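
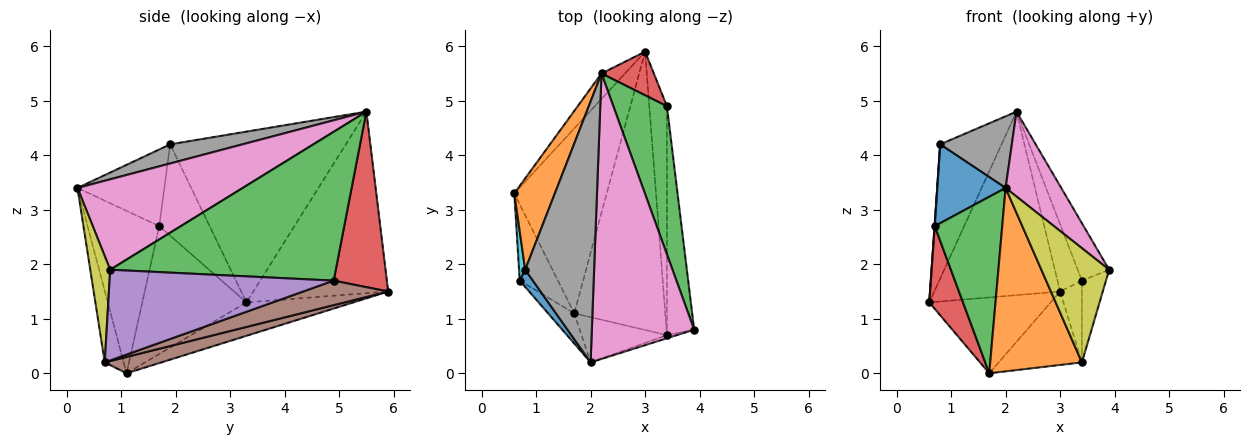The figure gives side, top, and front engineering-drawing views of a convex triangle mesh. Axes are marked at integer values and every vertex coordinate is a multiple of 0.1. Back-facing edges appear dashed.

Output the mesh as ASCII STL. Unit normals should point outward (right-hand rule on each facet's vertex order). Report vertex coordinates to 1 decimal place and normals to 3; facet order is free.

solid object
 facet normal -0.728 0.679 -0.094
  outer loop
   vertex 2.2 5.5 4.8
   vertex 3.0 5.9 1.5
   vertex 0.6 3.3 1.3
  endloop
 endfacet
 facet normal -0.921 0.322 0.219
  outer loop
   vertex 0.8 1.9 4.2
   vertex 2.2 5.5 4.8
   vertex 0.6 3.3 1.3
  endloop
 endfacet
 facet normal 0.933 0.130 0.336
  outer loop
   vertex 3.4 4.9 1.7
   vertex 2.2 5.5 4.8
   vertex 3.9 0.8 1.9
  endloop
 endfacet
 facet normal 0.877 0.403 0.261
  outer loop
   vertex 3.4 4.9 1.7
   vertex 3.0 5.9 1.5
   vertex 2.2 5.5 4.8
  endloop
 endfacet
 facet normal 0.953 0.102 -0.286
  outer loop
   vertex 3.4 4.9 1.7
   vertex 3.9 0.8 1.9
   vertex 3.4 0.7 0.2
  endloop
 endfacet
 facet normal 0.795 0.204 -0.571
  outer loop
   vertex 3.4 4.9 1.7
   vertex 3.4 0.7 0.2
   vertex 3.0 5.9 1.5
  endloop
 endfacet
 facet normal 0.646 -0.218 0.731
  outer loop
   vertex 2.0 0.2 3.4
   vertex 3.9 0.8 1.9
   vertex 2.2 5.5 4.8
  endloop
 endfacet
 facet normal 0.259 -0.256 0.931
  outer loop
   vertex 2.0 0.2 3.4
   vertex 2.2 5.5 4.8
   vertex 0.8 1.9 4.2
  endloop
 endfacet
 facet normal 0.282 -0.959 -0.027
  outer loop
   vertex 2.0 0.2 3.4
   vertex 3.4 0.7 0.2
   vertex 3.9 0.8 1.9
  endloop
 endfacet
 facet normal -0.998 -0.004 0.067
  outer loop
   vertex 0.7 1.7 2.7
   vertex 0.8 1.9 4.2
   vertex 0.6 3.3 1.3
  endloop
 endfacet
 facet normal -0.779 -0.613 0.134
  outer loop
   vertex 0.7 1.7 2.7
   vertex 2.0 0.2 3.4
   vertex 0.8 1.9 4.2
  endloop
 endfacet
 facet normal -0.196 -0.952 -0.235
  outer loop
   vertex 1.7 1.1 0.0
   vertex 3.4 0.7 0.2
   vertex 2.0 0.2 3.4
  endloop
 endfacet
 facet normal -0.723 -0.681 -0.116
  outer loop
   vertex 1.7 1.1 0.0
   vertex 2.0 0.2 3.4
   vertex 0.7 1.7 2.7
  endloop
 endfacet
 facet normal -0.915 -0.296 -0.273
  outer loop
   vertex 1.7 1.1 0.0
   vertex 0.7 1.7 2.7
   vertex 0.6 3.3 1.3
  endloop
 endfacet
 facet normal -0.317 0.360 -0.877
  outer loop
   vertex 1.7 1.1 0.0
   vertex 0.6 3.3 1.3
   vertex 3.0 5.9 1.5
  endloop
 endfacet
 facet normal 0.171 0.251 -0.953
  outer loop
   vertex 1.7 1.1 0.0
   vertex 3.0 5.9 1.5
   vertex 3.4 0.7 0.2
  endloop
 endfacet
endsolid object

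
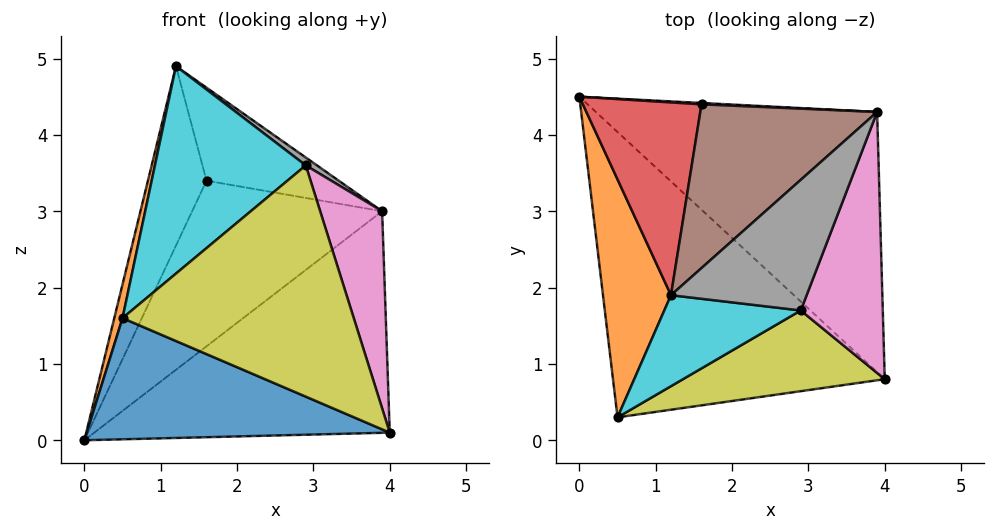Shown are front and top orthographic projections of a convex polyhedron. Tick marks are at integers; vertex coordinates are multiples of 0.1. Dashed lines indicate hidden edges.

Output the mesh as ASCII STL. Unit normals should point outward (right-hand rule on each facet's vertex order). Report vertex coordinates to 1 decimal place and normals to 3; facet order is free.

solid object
 facet normal -0.321 -0.370 -0.872
  outer loop
   vertex 0.5 0.3 1.6
   vertex 0.0 4.5 0.0
   vertex 4.0 0.8 0.1
  endloop
 endfacet
 facet normal -0.975 -0.031 0.222
  outer loop
   vertex 1.2 1.9 4.9
   vertex 0.0 4.5 0.0
   vertex 0.5 0.3 1.6
  endloop
 endfacet
 facet normal 0.526 0.551 -0.647
  outer loop
   vertex 3.9 4.3 3.0
   vertex 4.0 0.8 0.1
   vertex 0.0 4.5 0.0
  endloop
 endfacet
 facet normal -0.834 0.376 0.404
  outer loop
   vertex 1.6 4.4 3.4
   vertex 0.0 4.5 0.0
   vertex 1.2 1.9 4.9
  endloop
 endfacet
 facet normal 0.045 0.999 0.008
  outer loop
   vertex 1.6 4.4 3.4
   vertex 3.9 4.3 3.0
   vertex 0.0 4.5 0.0
  endloop
 endfacet
 facet normal 0.170 0.487 0.857
  outer loop
   vertex 1.6 4.4 3.4
   vertex 1.2 1.9 4.9
   vertex 3.9 4.3 3.0
  endloop
 endfacet
 facet normal 0.898 -0.265 0.350
  outer loop
   vertex 2.9 1.7 3.6
   vertex 4.0 0.8 0.1
   vertex 3.9 4.3 3.0
  endloop
 endfacet
 facet normal 0.603 -0.048 0.796
  outer loop
   vertex 2.9 1.7 3.6
   vertex 3.9 4.3 3.0
   vertex 1.2 1.9 4.9
  endloop
 endfacet
 facet normal 0.266 -0.910 0.318
  outer loop
   vertex 2.9 1.7 3.6
   vertex 0.5 0.3 1.6
   vertex 4.0 0.8 0.1
  endloop
 endfacet
 facet normal 0.196 -0.898 0.394
  outer loop
   vertex 2.9 1.7 3.6
   vertex 1.2 1.9 4.9
   vertex 0.5 0.3 1.6
  endloop
 endfacet
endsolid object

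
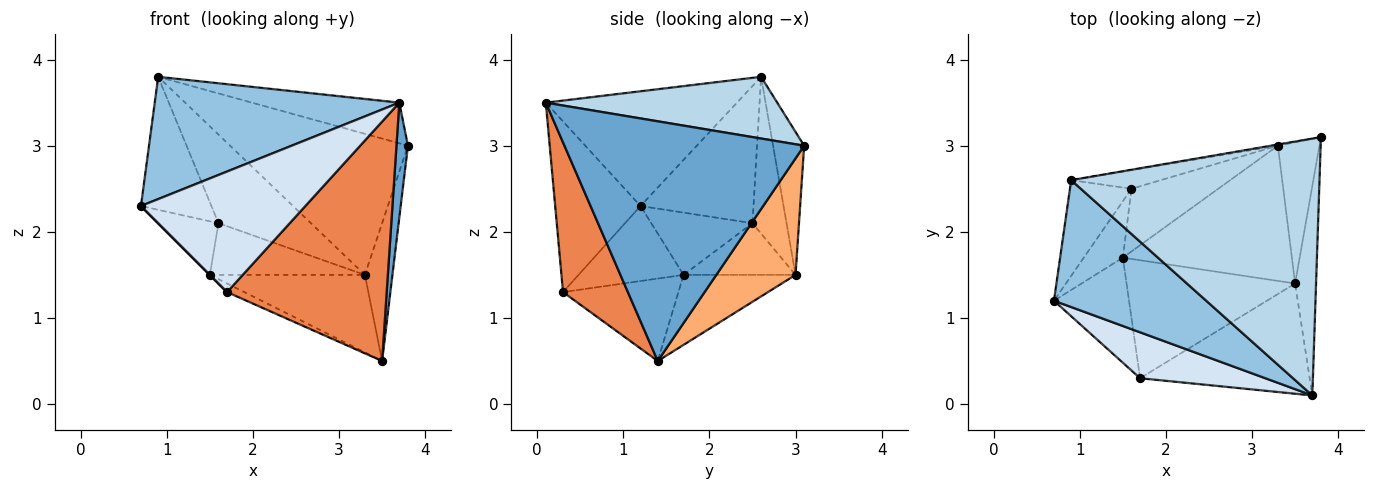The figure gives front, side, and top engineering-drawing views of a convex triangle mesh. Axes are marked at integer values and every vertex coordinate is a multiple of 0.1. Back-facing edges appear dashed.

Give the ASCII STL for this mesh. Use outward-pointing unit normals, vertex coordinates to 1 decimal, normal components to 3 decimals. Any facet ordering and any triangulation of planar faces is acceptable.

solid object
 facet normal 0.995 -0.048 -0.087
  outer loop
   vertex 3.5 1.4 0.5
   vertex 3.8 3.1 3.0
   vertex 3.7 0.1 3.5
  endloop
 endfacet
 facet normal -0.477 -0.610 0.633
  outer loop
   vertex 0.9 2.6 3.8
   vertex 0.7 1.2 2.3
   vertex 3.7 0.1 3.5
  endloop
 endfacet
 facet normal 0.238 0.152 0.959
  outer loop
   vertex 0.9 2.6 3.8
   vertex 3.7 0.1 3.5
   vertex 3.8 3.1 3.0
  endloop
 endfacet
 facet normal -0.436 -0.841 0.320
  outer loop
   vertex 1.7 0.3 1.3
   vertex 3.7 0.1 3.5
   vertex 0.7 1.2 2.3
  endloop
 endfacet
 facet normal 0.346 -0.852 -0.392
  outer loop
   vertex 1.7 0.3 1.3
   vertex 3.5 1.4 0.5
   vertex 3.7 0.1 3.5
  endloop
 endfacet
 facet normal 0.895 0.311 -0.319
  outer loop
   vertex 3.3 3.0 1.5
   vertex 3.8 3.1 3.0
   vertex 3.5 1.4 0.5
  endloop
 endfacet
 facet normal -0.172 0.985 -0.008
  outer loop
   vertex 3.3 3.0 1.5
   vertex 0.9 2.6 3.8
   vertex 3.8 3.1 3.0
  endloop
 endfacet
 facet normal -0.793 0.494 -0.356
  outer loop
   vertex 1.6 2.5 2.1
   vertex 0.7 1.2 2.3
   vertex 0.9 2.6 3.8
  endloop
 endfacet
 facet normal -0.339 0.921 -0.194
  outer loop
   vertex 1.6 2.5 2.1
   vertex 0.9 2.6 3.8
   vertex 3.3 3.0 1.5
  endloop
 endfacet
 facet normal -0.707 0.000 -0.707
  outer loop
   vertex 1.5 1.7 1.5
   vertex 1.7 0.3 1.3
   vertex 0.7 1.2 2.3
  endloop
 endfacet
 facet normal -0.756 0.450 -0.475
  outer loop
   vertex 1.5 1.7 1.5
   vertex 0.7 1.2 2.3
   vertex 1.6 2.5 2.1
  endloop
 endfacet
 facet normal -0.438 0.065 -0.896
  outer loop
   vertex 1.5 1.7 1.5
   vertex 3.5 1.4 0.5
   vertex 1.7 0.3 1.3
  endloop
 endfacet
 facet normal -0.338 0.468 -0.816
  outer loop
   vertex 1.5 1.7 1.5
   vertex 3.3 3.0 1.5
   vertex 3.5 1.4 0.5
  endloop
 endfacet
 facet normal -0.417 0.578 -0.701
  outer loop
   vertex 1.5 1.7 1.5
   vertex 1.6 2.5 2.1
   vertex 3.3 3.0 1.5
  endloop
 endfacet
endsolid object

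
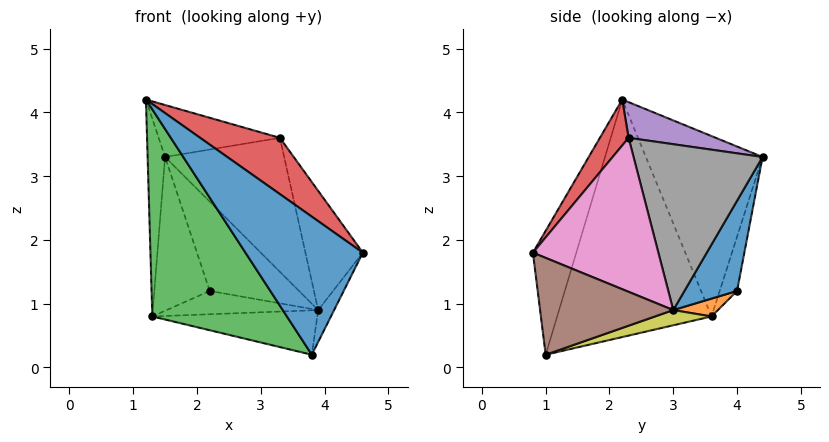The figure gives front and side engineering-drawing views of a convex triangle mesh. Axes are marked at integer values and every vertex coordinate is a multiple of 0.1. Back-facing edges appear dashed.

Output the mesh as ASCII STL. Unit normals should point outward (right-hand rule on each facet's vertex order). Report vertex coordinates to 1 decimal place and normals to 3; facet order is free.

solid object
 facet normal -0.346 -0.937 0.056
  outer loop
   vertex 3.8 1.0 0.2
   vertex 4.6 0.8 1.8
   vertex 1.2 2.2 4.2
  endloop
 endfacet
 facet normal -0.989 0.148 0.032
  outer loop
   vertex 1.3 3.6 0.8
   vertex 1.2 2.2 4.2
   vertex 1.5 4.4 3.3
  endloop
 endfacet
 facet normal -0.723 -0.631 -0.281
  outer loop
   vertex 1.3 3.6 0.8
   vertex 3.8 1.0 0.2
   vertex 1.2 2.2 4.2
  endloop
 endfacet
 facet normal 0.236 -0.656 0.717
  outer loop
   vertex 3.3 2.3 3.6
   vertex 1.2 2.2 4.2
   vertex 4.6 0.8 1.8
  endloop
 endfacet
 facet normal 0.244 0.339 0.909
  outer loop
   vertex 3.3 2.3 3.6
   vertex 1.5 4.4 3.3
   vertex 1.2 2.2 4.2
  endloop
 endfacet
 facet normal 0.895 0.107 -0.434
  outer loop
   vertex 3.9 3.0 0.9
   vertex 4.6 0.8 1.8
   vertex 3.8 1.0 0.2
  endloop
 endfacet
 facet normal 0.869 0.397 0.296
  outer loop
   vertex 3.9 3.0 0.9
   vertex 3.3 2.3 3.6
   vertex 4.6 0.8 1.8
  endloop
 endfacet
 facet normal 0.696 0.642 0.321
  outer loop
   vertex 3.9 3.0 0.9
   vertex 1.5 4.4 3.3
   vertex 3.3 2.3 3.6
  endloop
 endfacet
 facet normal 0.111 0.323 -0.940
  outer loop
   vertex 3.9 3.0 0.9
   vertex 3.8 1.0 0.2
   vertex 1.3 3.6 0.8
  endloop
 endfacet
 facet normal -0.288 0.919 -0.271
  outer loop
   vertex 2.2 4.0 1.2
   vertex 1.3 3.6 0.8
   vertex 1.5 4.4 3.3
  endloop
 endfacet
 facet normal 0.508 0.862 0.005
  outer loop
   vertex 2.2 4.0 1.2
   vertex 1.5 4.4 3.3
   vertex 3.9 3.0 0.9
  endloop
 endfacet
 facet normal 0.150 0.509 -0.847
  outer loop
   vertex 2.2 4.0 1.2
   vertex 3.9 3.0 0.9
   vertex 1.3 3.6 0.8
  endloop
 endfacet
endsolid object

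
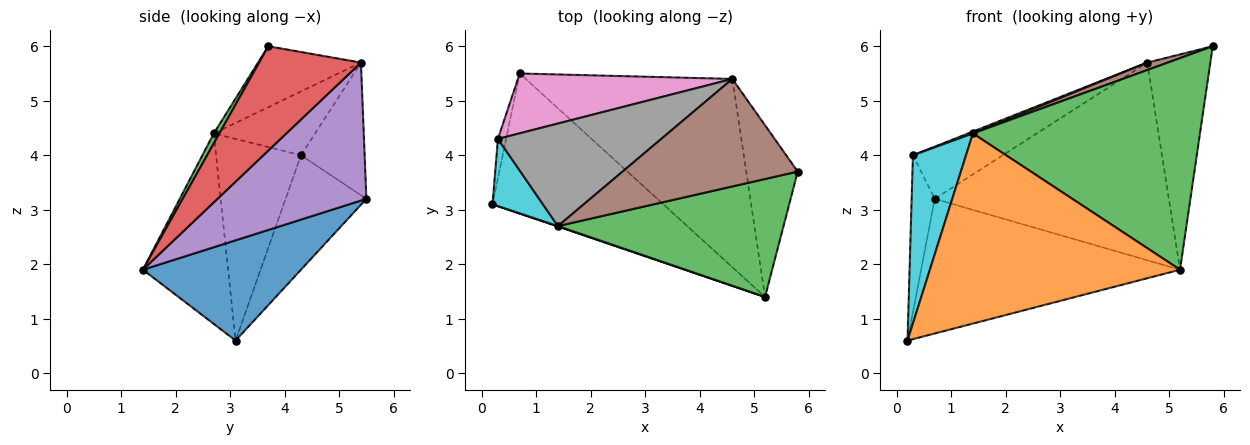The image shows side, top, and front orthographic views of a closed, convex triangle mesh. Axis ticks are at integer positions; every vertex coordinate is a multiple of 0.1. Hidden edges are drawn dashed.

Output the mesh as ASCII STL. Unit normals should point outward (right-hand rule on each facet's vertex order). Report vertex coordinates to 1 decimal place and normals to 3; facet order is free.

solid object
 facet normal 0.390 0.638 -0.664
  outer loop
   vertex 5.2 1.4 1.9
   vertex 0.2 3.1 0.6
   vertex 0.7 5.5 3.2
  endloop
 endfacet
 facet normal -0.322 -0.947 0.002
  outer loop
   vertex 1.4 2.7 4.4
   vertex 0.2 3.1 0.6
   vertex 5.2 1.4 1.9
  endloop
 endfacet
 facet normal 0.021 -0.873 0.487
  outer loop
   vertex 1.4 2.7 4.4
   vertex 5.2 1.4 1.9
   vertex 5.8 3.7 6.0
  endloop
 endfacet
 facet normal 0.784 0.485 -0.387
  outer loop
   vertex 4.6 5.4 5.7
   vertex 5.8 3.7 6.0
   vertex 5.2 1.4 1.9
  endloop
 endfacet
 facet normal 0.418 0.658 -0.626
  outer loop
   vertex 4.6 5.4 5.7
   vertex 5.2 1.4 1.9
   vertex 0.7 5.5 3.2
  endloop
 endfacet
 facet normal -0.328 -0.065 0.942
  outer loop
   vertex 4.6 5.4 5.7
   vertex 1.4 2.7 4.4
   vertex 5.8 3.7 6.0
  endloop
 endfacet
 facet normal -0.422 0.596 0.683
  outer loop
   vertex 0.3 4.3 4.0
   vertex 4.6 5.4 5.7
   vertex 0.7 5.5 3.2
  endloop
 endfacet
 facet normal -0.364 -0.017 0.931
  outer loop
   vertex 0.3 4.3 4.0
   vertex 1.4 2.7 4.4
   vertex 4.6 5.4 5.7
  endloop
 endfacet
 facet normal -0.959 0.274 -0.069
  outer loop
   vertex 0.3 4.3 4.0
   vertex 0.7 5.5 3.2
   vertex 0.2 3.1 0.6
  endloop
 endfacet
 facet normal -0.830 -0.518 0.207
  outer loop
   vertex 0.3 4.3 4.0
   vertex 0.2 3.1 0.6
   vertex 1.4 2.7 4.4
  endloop
 endfacet
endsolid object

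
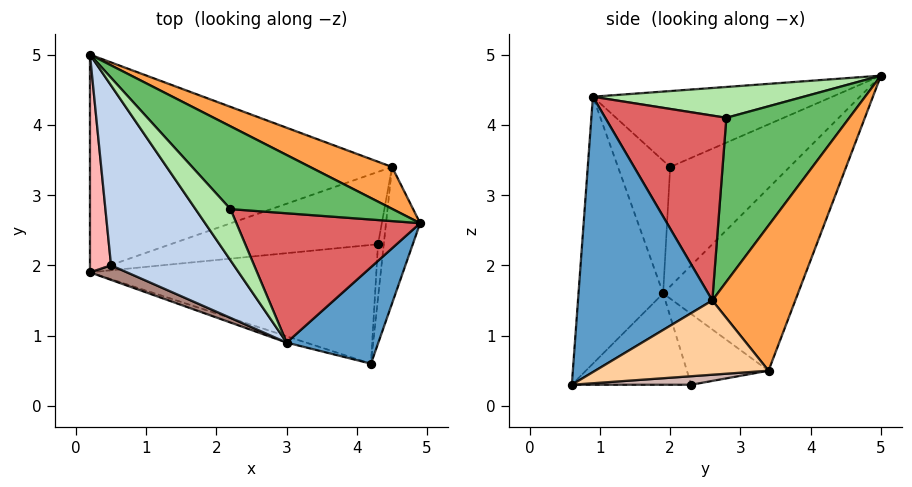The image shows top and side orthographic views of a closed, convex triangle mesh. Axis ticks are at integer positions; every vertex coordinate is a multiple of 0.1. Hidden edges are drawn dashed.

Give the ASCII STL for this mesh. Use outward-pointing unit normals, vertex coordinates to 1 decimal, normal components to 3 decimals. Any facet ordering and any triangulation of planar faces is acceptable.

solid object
 facet normal 0.841 -0.462 0.280
  outer loop
   vertex 3.0 0.9 4.4
   vertex 4.2 0.6 0.3
   vertex 4.9 2.6 1.5
  endloop
 endfacet
 facet normal -0.484 -0.388 0.784
  outer loop
   vertex 0.5 2.0 3.4
   vertex 3.0 0.9 4.4
   vertex 0.2 5.0 4.7
  endloop
 endfacet
 facet normal 0.601 0.724 0.339
  outer loop
   vertex 4.5 3.4 0.5
   vertex 0.2 5.0 4.7
   vertex 4.9 2.6 1.5
  endloop
 endfacet
 facet normal 0.907 -0.067 -0.417
  outer loop
   vertex 4.5 3.4 0.5
   vertex 4.9 2.6 1.5
   vertex 4.2 0.6 0.3
  endloop
 endfacet
 facet normal 0.647 0.414 0.640
  outer loop
   vertex 2.2 2.8 4.1
   vertex 4.9 2.6 1.5
   vertex 0.2 5.0 4.7
  endloop
 endfacet
 facet normal 0.615 0.369 0.697
  outer loop
   vertex 2.2 2.8 4.1
   vertex 0.2 5.0 4.7
   vertex 3.0 0.9 4.4
  endloop
 endfacet
 facet normal 0.656 0.379 0.652
  outer loop
   vertex 2.2 2.8 4.1
   vertex 3.0 0.9 4.4
   vertex 4.9 2.6 1.5
  endloop
 endfacet
 facet normal -0.970 -0.171 0.171
  outer loop
   vertex 0.2 1.9 1.6
   vertex 0.5 2.0 3.4
   vertex 0.2 5.0 4.7
  endloop
 endfacet
 facet normal -0.393 0.650 -0.650
  outer loop
   vertex 0.2 1.9 1.6
   vertex 0.2 5.0 4.7
   vertex 4.5 3.4 0.5
  endloop
 endfacet
 facet normal -0.316 -0.949 -0.023
  outer loop
   vertex 0.2 1.9 1.6
   vertex 4.2 0.6 0.3
   vertex 3.0 0.9 4.4
  endloop
 endfacet
 facet normal -0.440 -0.889 0.123
  outer loop
   vertex 0.2 1.9 1.6
   vertex 3.0 0.9 4.4
   vertex 0.5 2.0 3.4
  endloop
 endfacet
 facet normal 0.827 -0.049 -0.560
  outer loop
   vertex 4.3 2.3 0.3
   vertex 4.5 3.4 0.5
   vertex 4.2 0.6 0.3
  endloop
 endfacet
 facet normal -0.304 0.018 -0.953
  outer loop
   vertex 4.3 2.3 0.3
   vertex 4.2 0.6 0.3
   vertex 0.2 1.9 1.6
  endloop
 endfacet
 facet normal -0.314 0.225 -0.922
  outer loop
   vertex 4.3 2.3 0.3
   vertex 0.2 1.9 1.6
   vertex 4.5 3.4 0.5
  endloop
 endfacet
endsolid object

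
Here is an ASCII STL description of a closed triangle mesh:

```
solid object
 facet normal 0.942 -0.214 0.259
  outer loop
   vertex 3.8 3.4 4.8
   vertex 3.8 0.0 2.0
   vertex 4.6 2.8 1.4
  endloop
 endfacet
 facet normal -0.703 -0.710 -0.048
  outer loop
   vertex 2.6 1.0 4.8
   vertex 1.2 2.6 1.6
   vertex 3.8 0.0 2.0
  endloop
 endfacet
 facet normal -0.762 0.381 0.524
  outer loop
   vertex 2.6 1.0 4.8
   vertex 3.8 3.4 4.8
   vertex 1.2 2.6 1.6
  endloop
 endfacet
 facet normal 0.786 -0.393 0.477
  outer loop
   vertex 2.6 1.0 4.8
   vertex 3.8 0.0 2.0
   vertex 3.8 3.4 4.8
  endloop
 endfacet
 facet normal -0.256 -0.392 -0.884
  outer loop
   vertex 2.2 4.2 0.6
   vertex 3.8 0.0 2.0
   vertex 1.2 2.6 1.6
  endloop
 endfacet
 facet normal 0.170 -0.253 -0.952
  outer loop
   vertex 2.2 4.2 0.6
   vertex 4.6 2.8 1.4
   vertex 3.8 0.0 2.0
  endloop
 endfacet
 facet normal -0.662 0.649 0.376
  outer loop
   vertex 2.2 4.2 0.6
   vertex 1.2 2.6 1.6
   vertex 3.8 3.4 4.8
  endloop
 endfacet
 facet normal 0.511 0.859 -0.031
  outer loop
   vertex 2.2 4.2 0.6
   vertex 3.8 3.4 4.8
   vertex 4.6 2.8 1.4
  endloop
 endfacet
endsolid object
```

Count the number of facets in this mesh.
8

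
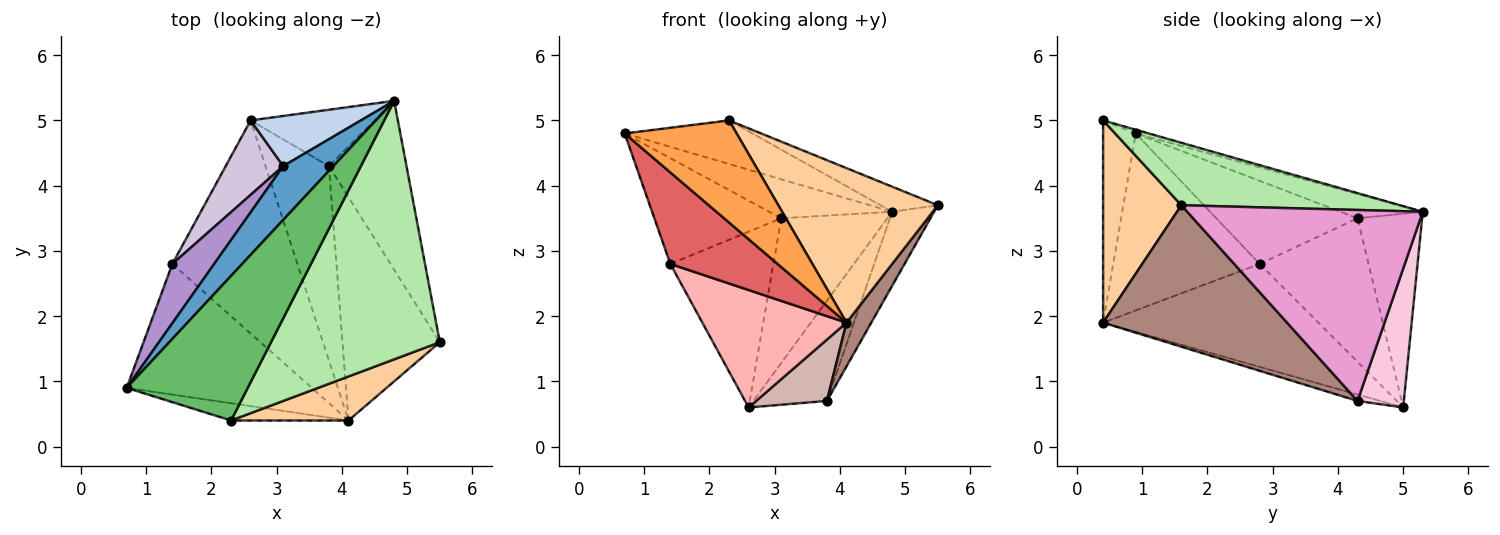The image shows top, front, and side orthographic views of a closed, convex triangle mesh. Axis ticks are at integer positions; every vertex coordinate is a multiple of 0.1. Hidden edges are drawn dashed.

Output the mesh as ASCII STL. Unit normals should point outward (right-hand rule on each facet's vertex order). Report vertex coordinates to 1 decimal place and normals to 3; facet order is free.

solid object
 facet normal -0.366 0.546 0.754
  outer loop
   vertex 3.1 4.3 3.5
   vertex 0.7 0.9 4.8
   vertex 4.8 5.3 3.6
  endloop
 endfacet
 facet normal -0.499 0.819 0.284
  outer loop
   vertex 3.1 4.3 3.5
   vertex 4.8 5.3 3.6
   vertex 2.6 5.0 0.6
  endloop
 endfacet
 facet normal -0.276 -0.948 -0.160
  outer loop
   vertex 2.3 0.4 5.0
   vertex 0.7 0.9 4.8
   vertex 4.1 0.4 1.9
  endloop
 endfacet
 facet normal 0.427 -0.870 0.248
  outer loop
   vertex 2.3 0.4 5.0
   vertex 4.1 0.4 1.9
   vertex 5.5 1.6 3.7
  endloop
 endfacet
 facet normal -0.029 0.288 0.957
  outer loop
   vertex 2.3 0.4 5.0
   vertex 4.8 5.3 3.6
   vertex 0.7 0.9 4.8
  endloop
 endfacet
 facet normal 0.345 0.091 0.934
  outer loop
   vertex 2.3 0.4 5.0
   vertex 5.5 1.6 3.7
   vertex 4.8 5.3 3.6
  endloop
 endfacet
 facet normal -0.616 -0.452 -0.645
  outer loop
   vertex 1.4 2.8 2.8
   vertex 4.1 0.4 1.9
   vertex 0.7 0.9 4.8
  endloop
 endfacet
 facet normal -0.585 -0.391 -0.710
  outer loop
   vertex 1.4 2.8 2.8
   vertex 2.6 5.0 0.6
   vertex 4.1 0.4 1.9
  endloop
 endfacet
 facet normal -0.697 0.626 0.351
  outer loop
   vertex 1.4 2.8 2.8
   vertex 0.7 0.9 4.8
   vertex 3.1 4.3 3.5
  endloop
 endfacet
 facet normal -0.697 0.660 0.280
  outer loop
   vertex 1.4 2.8 2.8
   vertex 3.1 4.3 3.5
   vertex 2.6 5.0 0.6
  endloop
 endfacet
 facet normal 0.819 -0.110 -0.563
  outer loop
   vertex 3.8 4.3 0.7
   vertex 5.5 1.6 3.7
   vertex 4.1 0.4 1.9
  endloop
 endfacet
 facet normal -0.096 -0.299 -0.949
  outer loop
   vertex 3.8 4.3 0.7
   vertex 4.1 0.4 1.9
   vertex 2.6 5.0 0.6
  endloop
 endfacet
 facet normal 0.914 0.163 -0.371
  outer loop
   vertex 3.8 4.3 0.7
   vertex 4.8 5.3 3.6
   vertex 5.5 1.6 3.7
  endloop
 endfacet
 facet normal 0.481 0.764 -0.429
  outer loop
   vertex 3.8 4.3 0.7
   vertex 2.6 5.0 0.6
   vertex 4.8 5.3 3.6
  endloop
 endfacet
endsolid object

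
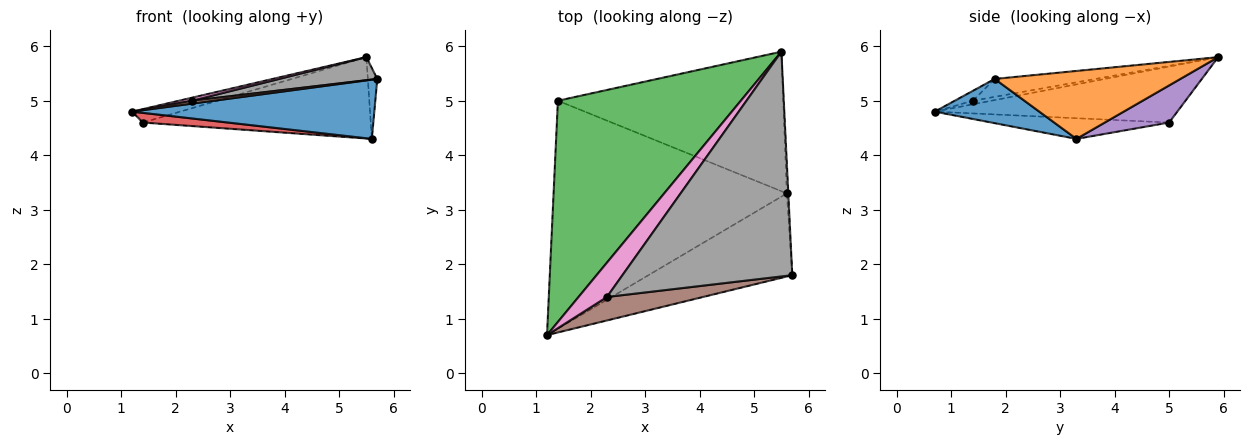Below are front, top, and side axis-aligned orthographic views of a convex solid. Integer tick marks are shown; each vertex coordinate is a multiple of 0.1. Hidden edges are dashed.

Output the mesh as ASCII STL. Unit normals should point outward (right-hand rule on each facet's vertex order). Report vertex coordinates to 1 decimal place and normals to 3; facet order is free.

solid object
 facet normal 0.243 -0.563 -0.790
  outer loop
   vertex 5.6 3.3 4.3
   vertex 5.7 1.8 5.4
   vertex 1.2 0.7 4.8
  endloop
 endfacet
 facet normal 0.998 0.051 -0.021
  outer loop
   vertex 5.6 3.3 4.3
   vertex 5.5 5.9 5.8
   vertex 5.7 1.8 5.4
  endloop
 endfacet
 facet normal -0.292 0.058 0.955
  outer loop
   vertex 1.4 5.0 4.6
   vertex 1.2 0.7 4.8
   vertex 5.5 5.9 5.8
  endloop
 endfacet
 facet normal -0.088 -0.042 -0.995
  outer loop
   vertex 1.4 5.0 4.6
   vertex 5.6 3.3 4.3
   vertex 1.2 0.7 4.8
  endloop
 endfacet
 facet normal 0.141 0.499 -0.855
  outer loop
   vertex 1.4 5.0 4.6
   vertex 5.5 5.9 5.8
   vertex 5.6 3.3 4.3
  endloop
 endfacet
 facet normal -0.102 -0.122 0.987
  outer loop
   vertex 2.3 1.4 5.0
   vertex 1.2 0.7 4.8
   vertex 5.7 1.8 5.4
  endloop
 endfacet
 facet normal -0.124 -0.088 0.988
  outer loop
   vertex 2.3 1.4 5.0
   vertex 5.5 5.9 5.8
   vertex 1.2 0.7 4.8
  endloop
 endfacet
 facet normal -0.104 -0.102 0.989
  outer loop
   vertex 2.3 1.4 5.0
   vertex 5.7 1.8 5.4
   vertex 5.5 5.9 5.8
  endloop
 endfacet
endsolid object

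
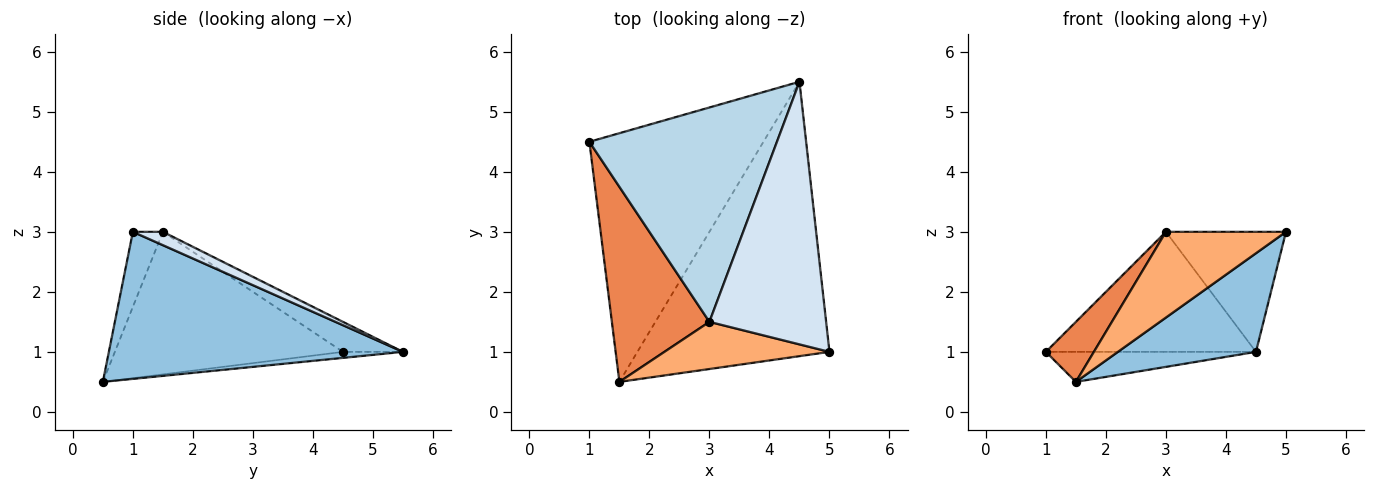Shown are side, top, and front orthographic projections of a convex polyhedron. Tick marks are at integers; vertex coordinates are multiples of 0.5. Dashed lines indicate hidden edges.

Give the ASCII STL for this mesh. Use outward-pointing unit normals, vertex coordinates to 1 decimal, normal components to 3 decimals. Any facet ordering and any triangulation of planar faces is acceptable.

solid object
 facet normal -0.034 0.120 -0.992
  outer loop
   vertex 1.5 0.5 0.5
   vertex 1.0 4.5 1.0
   vertex 4.5 5.5 1.0
  endloop
 endfacet
 facet normal 0.585 -0.274 -0.764
  outer loop
   vertex 1.5 0.5 0.5
   vertex 4.5 5.5 1.0
   vertex 5.0 1.0 3.0
  endloop
 endfacet
 facet normal -0.138 0.484 0.864
  outer loop
   vertex 3.0 1.5 3.0
   vertex 4.5 5.5 1.0
   vertex 1.0 4.5 1.0
  endloop
 endfacet
 facet normal 0.103 0.414 0.905
  outer loop
   vertex 3.0 1.5 3.0
   vertex 5.0 1.0 3.0
   vertex 4.5 5.5 1.0
  endloop
 endfacet
 facet normal -0.813 -0.171 0.556
  outer loop
   vertex 3.0 1.5 3.0
   vertex 1.0 4.5 1.0
   vertex 1.5 0.5 0.5
  endloop
 endfacet
 facet normal -0.214 -0.856 0.471
  outer loop
   vertex 3.0 1.5 3.0
   vertex 1.5 0.5 0.5
   vertex 5.0 1.0 3.0
  endloop
 endfacet
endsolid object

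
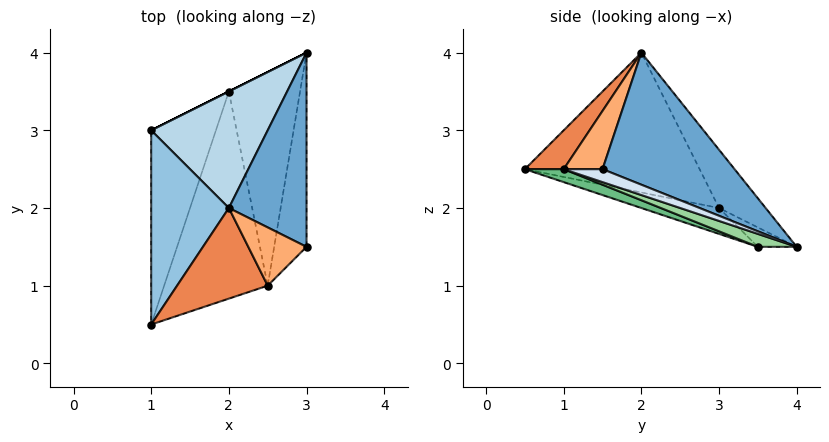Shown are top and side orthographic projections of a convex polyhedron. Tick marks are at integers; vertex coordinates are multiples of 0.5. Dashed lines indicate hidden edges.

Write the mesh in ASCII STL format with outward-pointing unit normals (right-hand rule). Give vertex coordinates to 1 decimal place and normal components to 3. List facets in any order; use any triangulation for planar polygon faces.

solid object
 facet normal 0.845 0.199 0.497
  outer loop
   vertex 2.0 2.0 4.0
   vertex 3.0 1.5 2.5
   vertex 3.0 4.0 1.5
  endloop
 endfacet
 facet normal -0.870 0.097 0.483
  outer loop
   vertex 1.0 3.0 2.0
   vertex 1.0 0.5 2.5
   vertex 2.0 2.0 4.0
  endloop
 endfacet
 facet normal -0.267 0.802 0.535
  outer loop
   vertex 1.0 3.0 2.0
   vertex 2.0 2.0 4.0
   vertex 3.0 4.0 1.5
  endloop
 endfacet
 facet normal 0.348 -0.348 -0.870
  outer loop
   vertex 2.5 1.0 2.5
   vertex 3.0 4.0 1.5
   vertex 3.0 1.5 2.5
  endloop
 endfacet
 facet normal 0.254 -0.763 0.594
  outer loop
   vertex 2.5 1.0 2.5
   vertex 2.0 2.0 4.0
   vertex 1.0 0.5 2.5
  endloop
 endfacet
 facet normal 0.577 -0.577 0.577
  outer loop
   vertex 2.5 1.0 2.5
   vertex 3.0 1.5 2.5
   vertex 2.0 2.0 4.0
  endloop
 endfacet
 facet normal -0.365 -0.183 -0.913
  outer loop
   vertex 2.0 3.5 1.5
   vertex 1.0 0.5 2.5
   vertex 1.0 3.0 2.0
  endloop
 endfacet
 facet normal -0.447 0.894 0.000
  outer loop
   vertex 2.0 3.5 1.5
   vertex 1.0 3.0 2.0
   vertex 3.0 4.0 1.5
  endloop
 endfacet
 facet normal 0.116 -0.349 -0.930
  outer loop
   vertex 2.0 3.5 1.5
   vertex 2.5 1.0 2.5
   vertex 1.0 0.5 2.5
  endloop
 endfacet
 facet normal 0.168 -0.337 -0.926
  outer loop
   vertex 2.0 3.5 1.5
   vertex 3.0 4.0 1.5
   vertex 2.5 1.0 2.5
  endloop
 endfacet
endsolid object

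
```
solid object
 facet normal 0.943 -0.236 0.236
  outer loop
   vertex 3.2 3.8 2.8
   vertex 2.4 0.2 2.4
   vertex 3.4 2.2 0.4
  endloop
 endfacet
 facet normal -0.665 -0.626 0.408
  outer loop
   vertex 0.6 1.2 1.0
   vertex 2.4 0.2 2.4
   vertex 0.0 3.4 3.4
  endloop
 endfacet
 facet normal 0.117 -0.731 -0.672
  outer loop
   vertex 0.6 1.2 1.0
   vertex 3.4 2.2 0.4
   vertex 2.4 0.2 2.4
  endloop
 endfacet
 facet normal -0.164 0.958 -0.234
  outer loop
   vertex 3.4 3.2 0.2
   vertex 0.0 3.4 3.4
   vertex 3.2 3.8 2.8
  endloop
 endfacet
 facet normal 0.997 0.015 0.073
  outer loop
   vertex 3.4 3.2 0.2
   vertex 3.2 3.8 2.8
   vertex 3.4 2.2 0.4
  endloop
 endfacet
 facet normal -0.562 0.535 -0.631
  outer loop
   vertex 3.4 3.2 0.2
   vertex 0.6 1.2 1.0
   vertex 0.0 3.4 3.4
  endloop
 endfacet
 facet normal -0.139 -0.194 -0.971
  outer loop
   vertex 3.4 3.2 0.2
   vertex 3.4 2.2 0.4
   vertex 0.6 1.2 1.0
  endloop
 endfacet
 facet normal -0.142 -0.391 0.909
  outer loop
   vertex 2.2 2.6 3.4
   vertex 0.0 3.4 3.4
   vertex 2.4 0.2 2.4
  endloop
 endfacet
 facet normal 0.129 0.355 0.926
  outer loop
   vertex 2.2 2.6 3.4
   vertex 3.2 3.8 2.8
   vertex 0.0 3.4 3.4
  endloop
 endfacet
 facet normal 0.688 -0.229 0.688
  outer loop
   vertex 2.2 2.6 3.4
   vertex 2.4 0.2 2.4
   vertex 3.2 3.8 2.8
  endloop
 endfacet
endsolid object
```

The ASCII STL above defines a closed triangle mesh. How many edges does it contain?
15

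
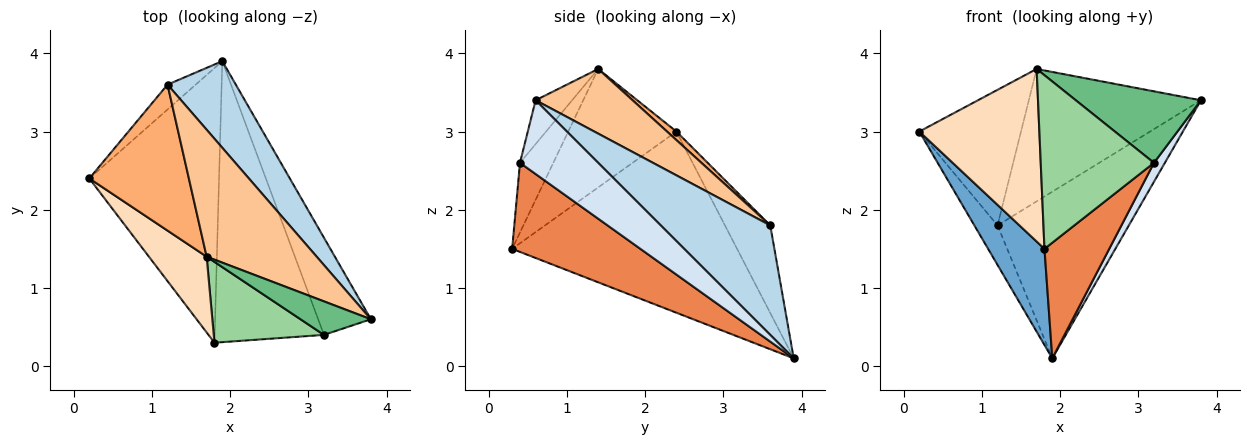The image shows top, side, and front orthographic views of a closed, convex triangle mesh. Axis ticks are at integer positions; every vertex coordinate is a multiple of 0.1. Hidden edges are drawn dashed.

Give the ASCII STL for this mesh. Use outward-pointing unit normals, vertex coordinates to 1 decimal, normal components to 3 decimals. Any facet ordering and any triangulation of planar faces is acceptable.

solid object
 facet normal -0.797 -0.200 -0.570
  outer loop
   vertex 1.8 0.3 1.5
   vertex 0.2 2.4 3.0
   vertex 1.9 3.9 0.1
  endloop
 endfacet
 facet normal -0.856 0.438 -0.275
  outer loop
   vertex 1.2 3.6 1.8
   vertex 1.9 3.9 0.1
   vertex 0.2 2.4 3.0
  endloop
 endfacet
 facet normal 0.595 0.713 0.371
  outer loop
   vertex 1.2 3.6 1.8
   vertex 3.8 0.6 3.4
   vertex 1.9 3.9 0.1
  endloop
 endfacet
 facet normal 0.808 -0.113 -0.578
  outer loop
   vertex 3.2 0.4 2.6
   vertex 1.9 3.9 0.1
   vertex 3.8 0.6 3.4
  endloop
 endfacet
 facet normal 0.602 -0.304 -0.738
  outer loop
   vertex 3.2 0.4 2.6
   vertex 1.8 0.3 1.5
   vertex 1.9 3.9 0.1
  endloop
 endfacet
 facet normal 0.063 0.679 0.731
  outer loop
   vertex 1.7 1.4 3.8
   vertex 1.2 3.6 1.8
   vertex 0.2 2.4 3.0
  endloop
 endfacet
 facet normal 0.377 0.669 0.641
  outer loop
   vertex 1.7 1.4 3.8
   vertex 3.8 0.6 3.4
   vertex 1.2 3.6 1.8
  endloop
 endfacet
 facet normal -0.636 -0.706 0.310
  outer loop
   vertex 1.7 1.4 3.8
   vertex 0.2 2.4 3.0
   vertex 1.8 0.3 1.5
  endloop
 endfacet
 facet normal -0.255 -0.875 0.410
  outer loop
   vertex 1.7 1.4 3.8
   vertex 3.2 0.4 2.6
   vertex 3.8 0.6 3.4
  endloop
 endfacet
 facet normal -0.258 -0.876 0.408
  outer loop
   vertex 1.7 1.4 3.8
   vertex 1.8 0.3 1.5
   vertex 3.2 0.4 2.6
  endloop
 endfacet
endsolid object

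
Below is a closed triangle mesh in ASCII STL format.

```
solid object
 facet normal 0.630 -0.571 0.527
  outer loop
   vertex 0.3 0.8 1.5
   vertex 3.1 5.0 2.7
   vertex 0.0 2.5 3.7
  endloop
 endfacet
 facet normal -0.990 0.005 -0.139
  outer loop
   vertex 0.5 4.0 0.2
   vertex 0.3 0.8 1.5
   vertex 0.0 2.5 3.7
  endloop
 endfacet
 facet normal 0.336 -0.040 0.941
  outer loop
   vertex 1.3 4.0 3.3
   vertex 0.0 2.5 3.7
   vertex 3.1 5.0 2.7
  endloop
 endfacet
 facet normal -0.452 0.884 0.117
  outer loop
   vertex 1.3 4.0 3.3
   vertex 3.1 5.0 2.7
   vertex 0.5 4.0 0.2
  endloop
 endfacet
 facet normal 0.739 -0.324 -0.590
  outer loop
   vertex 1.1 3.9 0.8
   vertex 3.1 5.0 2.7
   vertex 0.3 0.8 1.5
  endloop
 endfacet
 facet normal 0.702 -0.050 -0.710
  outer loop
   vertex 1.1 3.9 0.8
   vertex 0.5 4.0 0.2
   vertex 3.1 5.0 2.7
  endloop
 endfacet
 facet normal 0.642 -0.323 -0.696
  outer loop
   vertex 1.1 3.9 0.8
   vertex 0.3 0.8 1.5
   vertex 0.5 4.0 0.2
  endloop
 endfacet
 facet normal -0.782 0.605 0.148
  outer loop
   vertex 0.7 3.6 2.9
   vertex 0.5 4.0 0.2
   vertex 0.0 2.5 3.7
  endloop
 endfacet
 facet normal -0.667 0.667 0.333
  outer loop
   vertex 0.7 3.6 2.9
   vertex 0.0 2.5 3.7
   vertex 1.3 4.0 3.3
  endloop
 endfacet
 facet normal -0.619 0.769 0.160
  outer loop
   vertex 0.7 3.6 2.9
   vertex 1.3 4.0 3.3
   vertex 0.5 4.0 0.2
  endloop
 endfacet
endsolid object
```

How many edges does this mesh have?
15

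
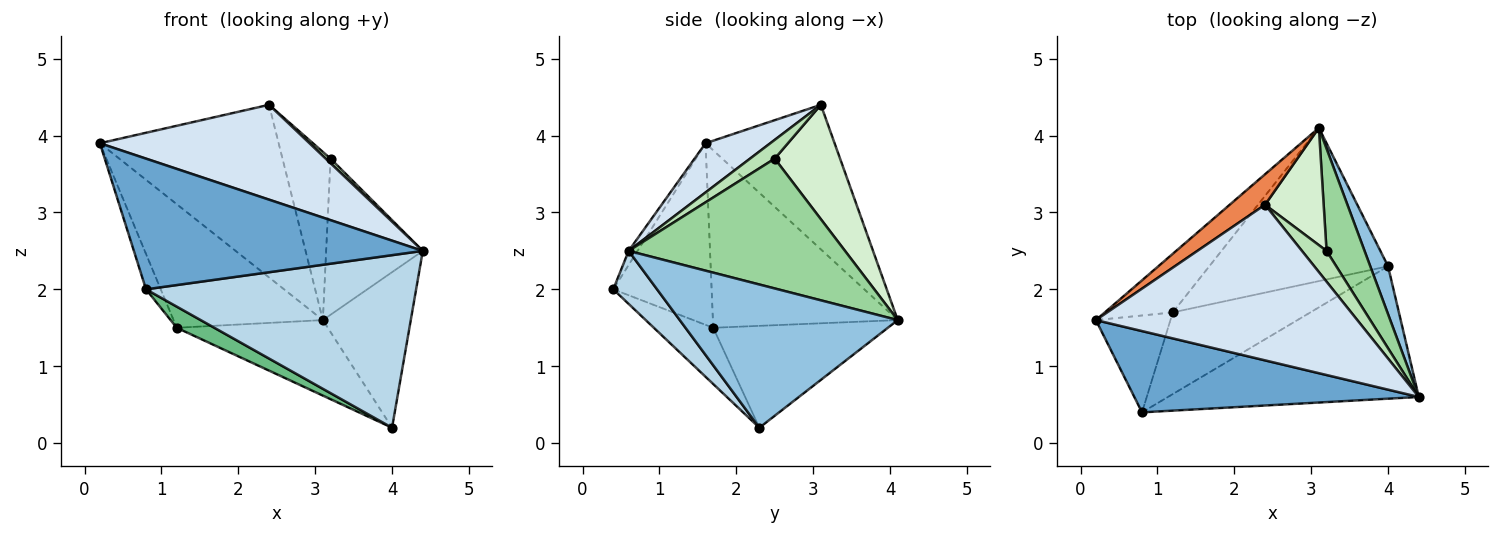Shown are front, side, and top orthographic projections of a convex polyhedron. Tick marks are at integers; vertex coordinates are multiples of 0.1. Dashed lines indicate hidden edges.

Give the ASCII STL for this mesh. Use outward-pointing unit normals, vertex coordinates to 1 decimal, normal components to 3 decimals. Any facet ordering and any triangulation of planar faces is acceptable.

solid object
 facet normal -0.026 -0.849 0.528
  outer loop
   vertex 0.8 0.4 2.0
   vertex 4.4 0.6 2.5
   vertex 0.2 1.6 3.9
  endloop
 endfacet
 facet normal 0.921 0.372 0.114
  outer loop
   vertex 4.0 2.3 0.2
   vertex 3.1 4.1 1.6
   vertex 4.4 0.6 2.5
  endloop
 endfacet
 facet normal 0.128 -0.787 -0.604
  outer loop
   vertex 4.0 2.3 0.2
   vertex 4.4 0.6 2.5
   vertex 0.8 0.4 2.0
  endloop
 endfacet
 facet normal 0.159 -0.514 0.843
  outer loop
   vertex 2.4 3.1 4.4
   vertex 0.2 1.6 3.9
   vertex 4.4 0.6 2.5
  endloop
 endfacet
 facet normal -0.579 0.803 0.142
  outer loop
   vertex 2.4 3.1 4.4
   vertex 3.1 4.1 1.6
   vertex 0.2 1.6 3.9
  endloop
 endfacet
 facet normal -0.746 0.602 -0.286
  outer loop
   vertex 1.2 1.7 1.5
   vertex 0.2 1.6 3.9
   vertex 3.1 4.1 1.6
  endloop
 endfacet
 facet normal -0.916 0.137 -0.376
  outer loop
   vertex 1.2 1.7 1.5
   vertex 0.8 0.4 2.0
   vertex 0.2 1.6 3.9
  endloop
 endfacet
 facet normal -0.455 0.394 -0.799
  outer loop
   vertex 1.2 1.7 1.5
   vertex 3.1 4.1 1.6
   vertex 4.0 2.3 0.2
  endloop
 endfacet
 facet normal -0.368 -0.233 -0.900
  outer loop
   vertex 1.2 1.7 1.5
   vertex 4.0 2.3 0.2
   vertex 0.8 0.4 2.0
  endloop
 endfacet
 facet normal 0.882 0.394 0.258
  outer loop
   vertex 3.2 2.5 3.7
   vertex 4.4 0.6 2.5
   vertex 3.1 4.1 1.6
  endloop
 endfacet
 facet normal 0.602 -0.118 0.790
  outer loop
   vertex 3.2 2.5 3.7
   vertex 2.4 3.1 4.4
   vertex 4.4 0.6 2.5
  endloop
 endfacet
 facet normal 0.745 0.548 0.382
  outer loop
   vertex 3.2 2.5 3.7
   vertex 3.1 4.1 1.6
   vertex 2.4 3.1 4.4
  endloop
 endfacet
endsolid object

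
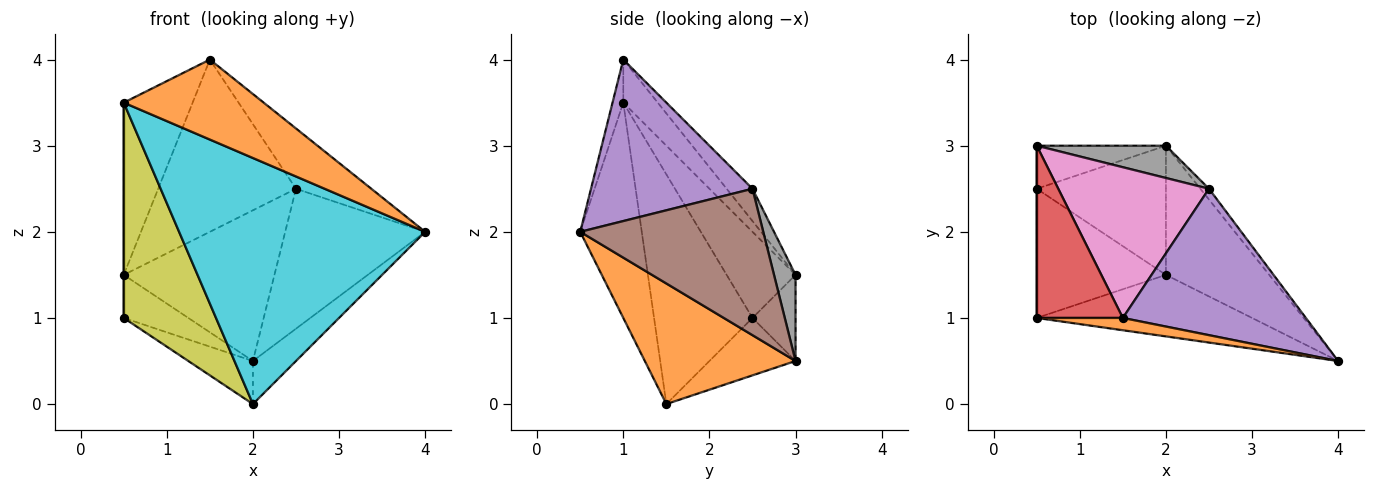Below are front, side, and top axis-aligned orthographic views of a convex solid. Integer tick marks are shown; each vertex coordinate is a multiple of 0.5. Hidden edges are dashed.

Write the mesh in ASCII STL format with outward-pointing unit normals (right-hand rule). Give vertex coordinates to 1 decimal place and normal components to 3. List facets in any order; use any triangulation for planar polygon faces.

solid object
 facet normal -0.426 0.640 -0.640
  outer loop
   vertex 2.0 3.0 0.5
   vertex 0.5 2.5 1.0
   vertex 0.5 3.0 1.5
  endloop
 endfacet
 facet normal -0.076 -0.986 0.152
  outer loop
   vertex 0.5 1.0 3.5
   vertex 4.0 0.5 2.0
   vertex 1.5 1.0 4.0
  endloop
 endfacet
 facet normal -1.000 0.000 0.000
  outer loop
   vertex 0.5 1.0 3.5
   vertex 0.5 3.0 1.5
   vertex 0.5 2.5 1.0
  endloop
 endfacet
 facet normal -0.333 0.667 0.667
  outer loop
   vertex 0.5 1.0 3.5
   vertex 1.5 1.0 4.0
   vertex 0.5 3.0 1.5
  endloop
 endfacet
 facet normal 0.632 0.295 0.716
  outer loop
   vertex 2.5 2.5 2.5
   vertex 1.5 1.0 4.0
   vertex 4.0 0.5 2.0
  endloop
 endfacet
 facet normal 0.793 0.607 -0.047
  outer loop
   vertex 2.5 2.5 2.5
   vertex 4.0 0.5 2.0
   vertex 2.0 3.0 0.5
  endloop
 endfacet
 facet normal -0.140 0.745 0.652
  outer loop
   vertex 2.5 2.5 2.5
   vertex 0.5 3.0 1.5
   vertex 1.5 1.0 4.0
  endloop
 endfacet
 facet normal 0.138 0.968 0.208
  outer loop
   vertex 2.5 2.5 2.5
   vertex 2.0 3.0 0.5
   vertex 0.5 3.0 1.5
  endloop
 endfacet
 facet normal -0.675 -0.633 -0.380
  outer loop
   vertex 2.0 1.5 0.0
   vertex 0.5 1.0 3.5
   vertex 0.5 2.5 1.0
  endloop
 endfacet
 facet normal -0.236 -0.943 -0.236
  outer loop
   vertex 2.0 1.5 0.0
   vertex 4.0 0.5 2.0
   vertex 0.5 1.0 3.5
  endloop
 endfacet
 facet normal -0.389 0.291 -0.874
  outer loop
   vertex 2.0 1.5 0.0
   vertex 0.5 2.5 1.0
   vertex 2.0 3.0 0.5
  endloop
 endfacet
 facet normal 0.742 0.212 -0.636
  outer loop
   vertex 2.0 1.5 0.0
   vertex 2.0 3.0 0.5
   vertex 4.0 0.5 2.0
  endloop
 endfacet
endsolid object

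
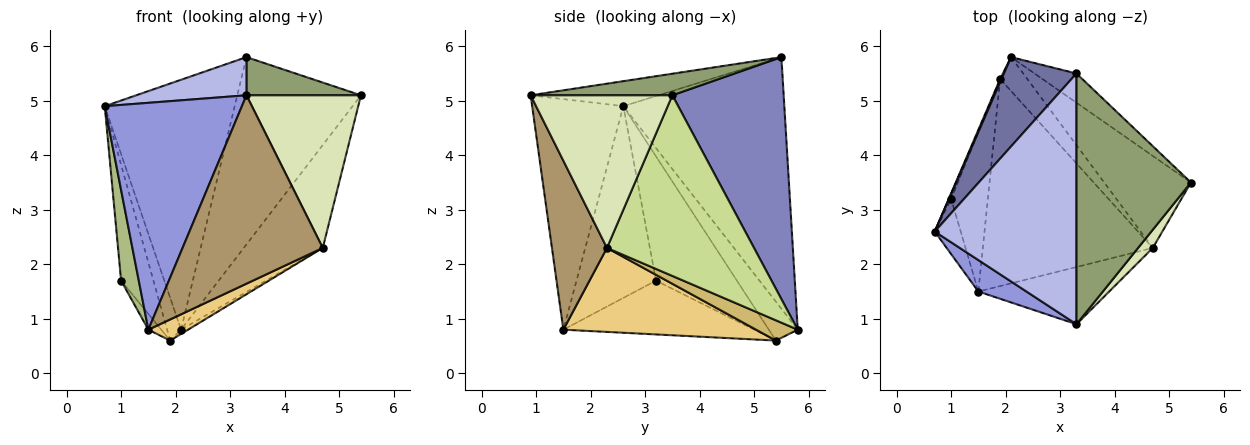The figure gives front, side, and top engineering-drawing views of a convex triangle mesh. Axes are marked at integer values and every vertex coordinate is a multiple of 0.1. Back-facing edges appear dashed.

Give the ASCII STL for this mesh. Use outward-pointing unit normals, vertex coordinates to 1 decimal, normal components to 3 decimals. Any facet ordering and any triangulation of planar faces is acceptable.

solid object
 facet normal -0.759 0.613 0.219
  outer loop
   vertex 3.3 5.5 5.8
   vertex 2.1 5.8 0.8
   vertex 0.7 2.6 4.9
  endloop
 endfacet
 facet normal 0.665 0.738 -0.115
  outer loop
   vertex 3.3 5.5 5.8
   vertex 5.4 3.5 5.1
   vertex 2.1 5.8 0.8
  endloop
 endfacet
 facet normal -0.550 -0.827 0.115
  outer loop
   vertex 3.3 0.9 5.1
   vertex 0.7 2.6 4.9
   vertex 1.5 1.5 0.8
  endloop
 endfacet
 facet normal -0.172 -0.148 0.974
  outer loop
   vertex 3.3 0.9 5.1
   vertex 3.3 5.5 5.8
   vertex 0.7 2.6 4.9
  endloop
 endfacet
 facet normal 0.183 -0.148 0.972
  outer loop
   vertex 3.3 0.9 5.1
   vertex 5.4 3.5 5.1
   vertex 3.3 5.5 5.8
  endloop
 endfacet
 facet normal -0.968 -0.215 -0.131
  outer loop
   vertex 1.0 3.2 1.7
   vertex 1.5 1.5 0.8
   vertex 0.7 2.6 4.9
  endloop
 endfacet
 facet normal 0.811 0.436 -0.390
  outer loop
   vertex 4.7 2.3 2.3
   vertex 2.1 5.8 0.8
   vertex 5.4 3.5 5.1
  endloop
 endfacet
 facet normal 0.776 -0.627 0.075
  outer loop
   vertex 4.7 2.3 2.3
   vertex 5.4 3.5 5.1
   vertex 3.3 0.9 5.1
  endloop
 endfacet
 facet normal 0.352 -0.896 -0.272
  outer loop
   vertex 4.7 2.3 2.3
   vertex 3.3 0.9 5.1
   vertex 1.5 1.5 0.8
  endloop
 endfacet
 facet normal 0.595 0.101 -0.797
  outer loop
   vertex 1.9 5.4 0.6
   vertex 2.1 5.8 0.8
   vertex 4.7 2.3 2.3
  endloop
 endfacet
 facet normal 0.441 -0.091 -0.893
  outer loop
   vertex 1.9 5.4 0.6
   vertex 4.7 2.3 2.3
   vertex 1.5 1.5 0.8
  endloop
 endfacet
 facet normal -0.824 0.056 -0.563
  outer loop
   vertex 1.9 5.4 0.6
   vertex 1.5 1.5 0.8
   vertex 1.0 3.2 1.7
  endloop
 endfacet
 facet normal -0.900 0.434 0.032
  outer loop
   vertex 1.9 5.4 0.6
   vertex 0.7 2.6 4.9
   vertex 2.1 5.8 0.8
  endloop
 endfacet
 facet normal -0.928 0.371 -0.017
  outer loop
   vertex 1.9 5.4 0.6
   vertex 1.0 3.2 1.7
   vertex 0.7 2.6 4.9
  endloop
 endfacet
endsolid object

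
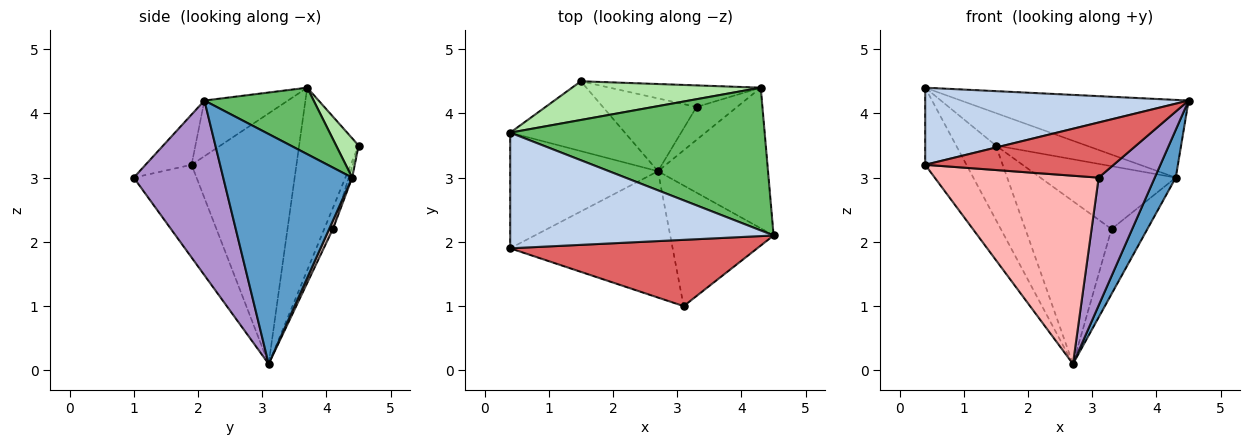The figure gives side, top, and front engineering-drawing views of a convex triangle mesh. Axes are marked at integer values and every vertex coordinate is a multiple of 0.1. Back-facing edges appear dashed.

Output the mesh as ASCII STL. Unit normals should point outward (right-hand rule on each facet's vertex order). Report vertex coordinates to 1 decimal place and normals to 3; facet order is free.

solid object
 facet normal 0.892 -0.145 -0.427
  outer loop
   vertex 4.3 4.4 3.0
   vertex 4.5 2.1 4.2
   vertex 2.7 3.1 0.1
  endloop
 endfacet
 facet normal -0.173 -0.546 0.819
  outer loop
   vertex 0.4 3.7 4.4
   vertex 0.4 1.9 3.2
   vertex 4.5 2.1 4.2
  endloop
 endfacet
 facet normal -0.816 0.321 -0.481
  outer loop
   vertex 0.4 3.7 4.4
   vertex 2.7 3.1 0.1
   vertex 0.4 1.9 3.2
  endloop
 endfacet
 facet normal -0.737 0.493 -0.463
  outer loop
   vertex 0.4 3.7 4.4
   vertex 1.5 4.5 3.5
   vertex 2.7 3.1 0.1
  endloop
 endfacet
 facet normal 0.224 0.466 0.856
  outer loop
   vertex 0.4 3.7 4.4
   vertex 4.5 2.1 4.2
   vertex 4.3 4.4 3.0
  endloop
 endfacet
 facet normal 0.158 0.634 0.757
  outer loop
   vertex 0.4 3.7 4.4
   vertex 4.3 4.4 3.0
   vertex 1.5 4.5 3.5
  endloop
 endfacet
 facet normal -0.154 -0.632 0.759
  outer loop
   vertex 3.1 1.0 3.0
   vertex 4.5 2.1 4.2
   vertex 0.4 1.9 3.2
  endloop
 endfacet
 facet normal -0.303 -0.791 -0.531
  outer loop
   vertex 3.1 1.0 3.0
   vertex 0.4 1.9 3.2
   vertex 2.7 3.1 0.1
  endloop
 endfacet
 facet normal 0.757 -0.475 -0.448
  outer loop
   vertex 3.1 1.0 3.0
   vertex 2.7 3.1 0.1
   vertex 4.5 2.1 4.2
  endloop
 endfacet
 facet normal -0.092 0.909 -0.407
  outer loop
   vertex 3.3 4.1 2.2
   vertex 2.7 3.1 0.1
   vertex 1.5 4.5 3.5
  endloop
 endfacet
 facet normal -0.024 0.946 -0.324
  outer loop
   vertex 3.3 4.1 2.2
   vertex 1.5 4.5 3.5
   vertex 4.3 4.4 3.0
  endloop
 endfacet
 facet normal 0.093 0.888 -0.450
  outer loop
   vertex 3.3 4.1 2.2
   vertex 4.3 4.4 3.0
   vertex 2.7 3.1 0.1
  endloop
 endfacet
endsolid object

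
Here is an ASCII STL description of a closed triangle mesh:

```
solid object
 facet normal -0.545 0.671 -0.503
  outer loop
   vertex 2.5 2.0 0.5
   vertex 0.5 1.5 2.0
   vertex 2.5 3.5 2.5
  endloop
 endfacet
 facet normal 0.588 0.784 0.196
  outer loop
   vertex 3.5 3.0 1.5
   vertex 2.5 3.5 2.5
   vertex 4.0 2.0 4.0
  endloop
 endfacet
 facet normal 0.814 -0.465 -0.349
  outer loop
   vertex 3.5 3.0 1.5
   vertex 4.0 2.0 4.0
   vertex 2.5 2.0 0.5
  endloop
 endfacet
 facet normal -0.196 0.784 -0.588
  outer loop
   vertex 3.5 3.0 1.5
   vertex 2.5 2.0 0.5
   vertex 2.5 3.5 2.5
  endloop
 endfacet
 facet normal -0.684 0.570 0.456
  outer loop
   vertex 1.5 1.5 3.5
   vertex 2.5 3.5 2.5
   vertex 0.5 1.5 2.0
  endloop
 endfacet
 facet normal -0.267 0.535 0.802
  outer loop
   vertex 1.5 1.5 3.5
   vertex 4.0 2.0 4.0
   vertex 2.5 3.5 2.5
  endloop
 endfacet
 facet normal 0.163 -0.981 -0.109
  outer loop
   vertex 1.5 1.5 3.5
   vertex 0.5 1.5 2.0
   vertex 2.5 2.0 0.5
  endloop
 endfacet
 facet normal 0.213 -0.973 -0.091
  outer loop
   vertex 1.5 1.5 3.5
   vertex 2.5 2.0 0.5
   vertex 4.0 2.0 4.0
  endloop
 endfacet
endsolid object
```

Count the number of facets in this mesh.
8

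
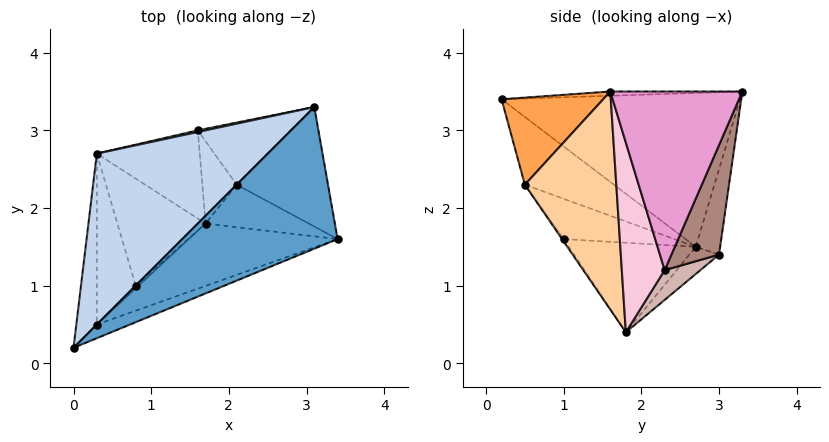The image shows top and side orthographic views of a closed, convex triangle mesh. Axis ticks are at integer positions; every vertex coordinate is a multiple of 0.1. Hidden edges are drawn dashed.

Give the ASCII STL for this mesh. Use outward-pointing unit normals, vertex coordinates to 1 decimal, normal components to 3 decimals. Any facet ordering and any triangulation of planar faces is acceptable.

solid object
 facet normal -0.027 -0.005 1.000
  outer loop
   vertex 3.1 3.3 3.5
   vertex 0.0 0.2 3.4
   vertex 3.4 1.6 3.5
  endloop
 endfacet
 facet normal -0.562 0.542 0.625
  outer loop
   vertex 0.3 2.7 1.5
   vertex 0.0 0.2 3.4
   vertex 3.1 3.3 3.5
  endloop
 endfacet
 facet normal 0.380 -0.913 -0.145
  outer loop
   vertex 0.3 0.5 2.3
   vertex 3.4 1.6 3.5
   vertex 0.0 0.2 3.4
  endloop
 endfacet
 facet normal 0.416 -0.864 -0.284
  outer loop
   vertex 0.3 0.5 2.3
   vertex 1.7 1.8 0.4
   vertex 3.4 1.6 3.5
  endloop
 endfacet
 facet normal -0.952 -0.105 -0.288
  outer loop
   vertex 0.3 0.5 2.3
   vertex 0.0 0.2 3.4
   vertex 0.3 2.7 1.5
  endloop
 endfacet
 facet normal -0.223 0.975 0.020
  outer loop
   vertex 1.6 3.0 1.4
   vertex 0.3 2.7 1.5
   vertex 3.1 3.3 3.5
  endloop
 endfacet
 facet normal -0.201 0.617 -0.761
  outer loop
   vertex 1.6 3.0 1.4
   vertex 1.7 1.8 0.4
   vertex 0.3 2.7 1.5
  endloop
 endfacet
 facet normal -0.691 -0.243 -0.681
  outer loop
   vertex 0.8 1.0 1.6
   vertex 0.3 2.7 1.5
   vertex 1.7 1.8 0.4
  endloop
 endfacet
 facet normal -0.566 -0.424 -0.707
  outer loop
   vertex 0.8 1.0 1.6
   vertex 1.7 1.8 0.4
   vertex 0.3 0.5 2.3
  endloop
 endfacet
 facet normal -0.698 -0.245 -0.673
  outer loop
   vertex 0.8 1.0 1.6
   vertex 0.3 0.5 2.3
   vertex 0.3 2.7 1.5
  endloop
 endfacet
 facet normal 0.615 0.589 -0.524
  outer loop
   vertex 2.1 2.3 1.2
   vertex 1.6 3.0 1.4
   vertex 3.1 3.3 3.5
  endloop
 endfacet
 facet normal 0.541 0.565 -0.623
  outer loop
   vertex 2.1 2.3 1.2
   vertex 1.7 1.8 0.4
   vertex 1.6 3.0 1.4
  endloop
 endfacet
 facet normal 0.880 0.155 -0.450
  outer loop
   vertex 2.1 2.3 1.2
   vertex 3.1 3.3 3.5
   vertex 3.4 1.6 3.5
  endloop
 endfacet
 facet normal 0.877 0.062 -0.477
  outer loop
   vertex 2.1 2.3 1.2
   vertex 3.4 1.6 3.5
   vertex 1.7 1.8 0.4
  endloop
 endfacet
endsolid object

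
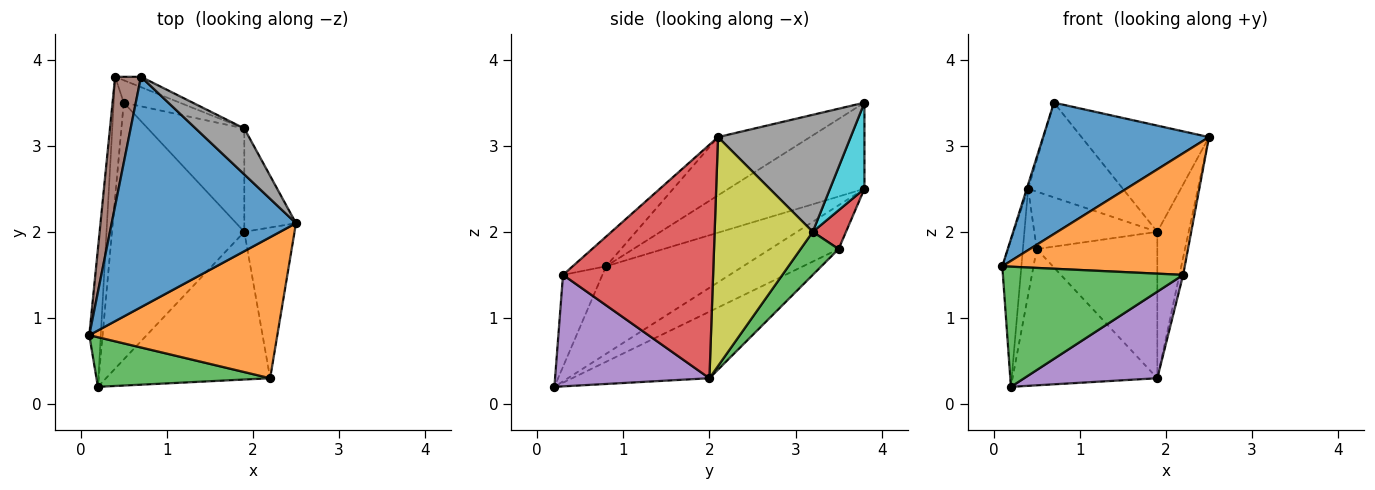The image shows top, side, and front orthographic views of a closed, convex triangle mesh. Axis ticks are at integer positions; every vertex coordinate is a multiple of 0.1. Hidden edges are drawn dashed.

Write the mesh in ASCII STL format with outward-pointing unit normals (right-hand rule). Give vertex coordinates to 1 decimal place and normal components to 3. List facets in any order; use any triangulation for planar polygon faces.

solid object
 facet normal -0.265 -0.478 0.838
  outer loop
   vertex 0.7 3.8 3.5
   vertex 0.1 0.8 1.6
   vertex 2.5 2.1 3.1
  endloop
 endfacet
 facet normal -0.119 -0.649 0.752
  outer loop
   vertex 2.2 0.3 1.5
   vertex 2.5 2.1 3.1
   vertex 0.1 0.8 1.6
  endloop
 endfacet
 facet normal -0.198 -0.906 0.374
  outer loop
   vertex 2.2 0.3 1.5
   vertex 0.1 0.8 1.6
   vertex 0.2 0.2 0.2
  endloop
 endfacet
 facet normal 0.977 0.024 -0.210
  outer loop
   vertex 2.2 0.3 1.5
   vertex 1.9 2.0 0.3
   vertex 2.5 2.1 3.1
  endloop
 endfacet
 facet normal 0.506 -0.436 -0.744
  outer loop
   vertex 2.2 0.3 1.5
   vertex 0.2 0.2 0.2
   vertex 1.9 2.0 0.3
  endloop
 endfacet
 facet normal -0.958 0.010 0.287
  outer loop
   vertex 0.4 3.8 2.5
   vertex 0.1 0.8 1.6
   vertex 0.7 3.8 3.5
  endloop
 endfacet
 facet normal -0.982 0.137 -0.129
  outer loop
   vertex 0.4 3.8 2.5
   vertex 0.2 0.2 0.2
   vertex 0.1 0.8 1.6
  endloop
 endfacet
 facet normal 0.691 0.664 0.287
  outer loop
   vertex 1.9 3.2 2.0
   vertex 0.7 3.8 3.5
   vertex 2.5 2.1 3.1
  endloop
 endfacet
 facet normal 0.931 0.298 -0.210
  outer loop
   vertex 1.9 3.2 2.0
   vertex 2.5 2.1 3.1
   vertex 1.9 2.0 0.3
  endloop
 endfacet
 facet normal 0.340 0.935 -0.102
  outer loop
   vertex 1.9 3.2 2.0
   vertex 0.4 3.8 2.5
   vertex 0.7 3.8 3.5
  endloop
 endfacet
 facet normal -0.406 0.428 -0.807
  outer loop
   vertex 0.5 3.5 1.8
   vertex 1.9 2.0 0.3
   vertex 0.2 0.2 0.2
  endloop
 endfacet
 facet normal -0.956 0.193 -0.219
  outer loop
   vertex 0.5 3.5 1.8
   vertex 0.2 0.2 0.2
   vertex 0.4 3.8 2.5
  endloop
 endfacet
 facet normal 0.249 0.791 -0.558
  outer loop
   vertex 0.5 3.5 1.8
   vertex 1.9 3.2 2.0
   vertex 1.9 2.0 0.3
  endloop
 endfacet
 facet normal 0.244 0.904 -0.352
  outer loop
   vertex 0.5 3.5 1.8
   vertex 0.4 3.8 2.5
   vertex 1.9 3.2 2.0
  endloop
 endfacet
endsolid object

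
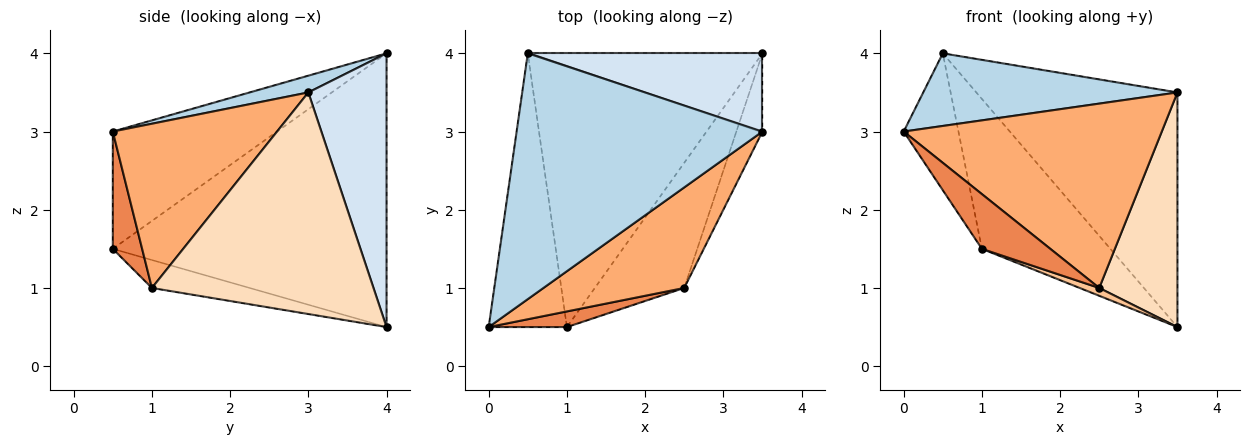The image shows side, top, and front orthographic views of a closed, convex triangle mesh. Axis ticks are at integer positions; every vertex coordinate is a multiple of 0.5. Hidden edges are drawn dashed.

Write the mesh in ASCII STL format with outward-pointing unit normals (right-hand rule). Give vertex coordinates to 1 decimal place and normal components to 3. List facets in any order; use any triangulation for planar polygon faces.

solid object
 facet normal -0.802 0.267 -0.535
  outer loop
   vertex 1.0 0.5 1.5
   vertex 0.0 0.5 3.0
   vertex 0.5 4.0 4.0
  endloop
 endfacet
 facet normal -0.715 0.336 -0.613
  outer loop
   vertex 1.0 0.5 1.5
   vertex 0.5 4.0 4.0
   vertex 3.5 4.0 0.5
  endloop
 endfacet
 facet normal 0.065 -0.283 0.957
  outer loop
   vertex 3.5 3.0 3.5
   vertex 0.5 4.0 4.0
   vertex 0.0 0.5 3.0
  endloop
 endfacet
 facet normal 0.346 0.890 0.297
  outer loop
   vertex 3.5 3.0 3.5
   vertex 3.5 4.0 0.5
   vertex 0.5 4.0 4.0
  endloop
 endfacet
 facet normal 0.381 -0.889 0.254
  outer loop
   vertex 2.5 1.0 1.0
   vertex 0.0 0.5 3.0
   vertex 1.0 0.5 1.5
  endloop
 endfacet
 facet normal 0.488 -0.766 0.418
  outer loop
   vertex 2.5 1.0 1.0
   vertex 3.5 3.0 3.5
   vertex 0.0 0.5 3.0
  endloop
 endfacet
 facet normal -0.298 -0.060 -0.953
  outer loop
   vertex 2.5 1.0 1.0
   vertex 1.0 0.5 1.5
   vertex 3.5 4.0 0.5
  endloop
 endfacet
 facet normal 0.937 -0.331 -0.110
  outer loop
   vertex 2.5 1.0 1.0
   vertex 3.5 4.0 0.5
   vertex 3.5 3.0 3.5
  endloop
 endfacet
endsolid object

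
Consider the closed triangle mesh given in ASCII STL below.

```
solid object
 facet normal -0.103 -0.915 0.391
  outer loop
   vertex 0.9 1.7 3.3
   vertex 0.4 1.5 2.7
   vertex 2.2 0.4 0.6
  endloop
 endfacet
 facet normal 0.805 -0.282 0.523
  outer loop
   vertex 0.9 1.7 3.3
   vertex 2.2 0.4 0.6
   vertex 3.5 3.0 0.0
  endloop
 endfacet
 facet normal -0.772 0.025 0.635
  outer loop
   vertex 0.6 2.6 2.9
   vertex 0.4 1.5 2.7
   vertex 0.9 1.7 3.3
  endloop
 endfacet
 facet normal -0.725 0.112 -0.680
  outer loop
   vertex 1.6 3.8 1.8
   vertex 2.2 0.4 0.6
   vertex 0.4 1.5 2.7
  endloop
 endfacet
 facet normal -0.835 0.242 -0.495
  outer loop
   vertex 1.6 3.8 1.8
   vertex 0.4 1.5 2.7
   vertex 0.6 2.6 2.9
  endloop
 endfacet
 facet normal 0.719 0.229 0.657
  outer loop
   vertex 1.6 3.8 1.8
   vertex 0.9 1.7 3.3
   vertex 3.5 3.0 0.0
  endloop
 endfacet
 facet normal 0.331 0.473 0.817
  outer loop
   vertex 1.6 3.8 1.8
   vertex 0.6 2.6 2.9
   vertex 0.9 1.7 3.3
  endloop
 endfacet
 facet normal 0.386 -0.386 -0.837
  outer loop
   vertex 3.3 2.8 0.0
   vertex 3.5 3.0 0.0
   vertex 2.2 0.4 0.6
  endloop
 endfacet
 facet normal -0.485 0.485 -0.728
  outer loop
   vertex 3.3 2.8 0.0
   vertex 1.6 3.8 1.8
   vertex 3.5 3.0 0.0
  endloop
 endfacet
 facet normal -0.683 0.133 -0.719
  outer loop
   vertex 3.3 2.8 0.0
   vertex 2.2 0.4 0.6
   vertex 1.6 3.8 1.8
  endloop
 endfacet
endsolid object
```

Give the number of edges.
15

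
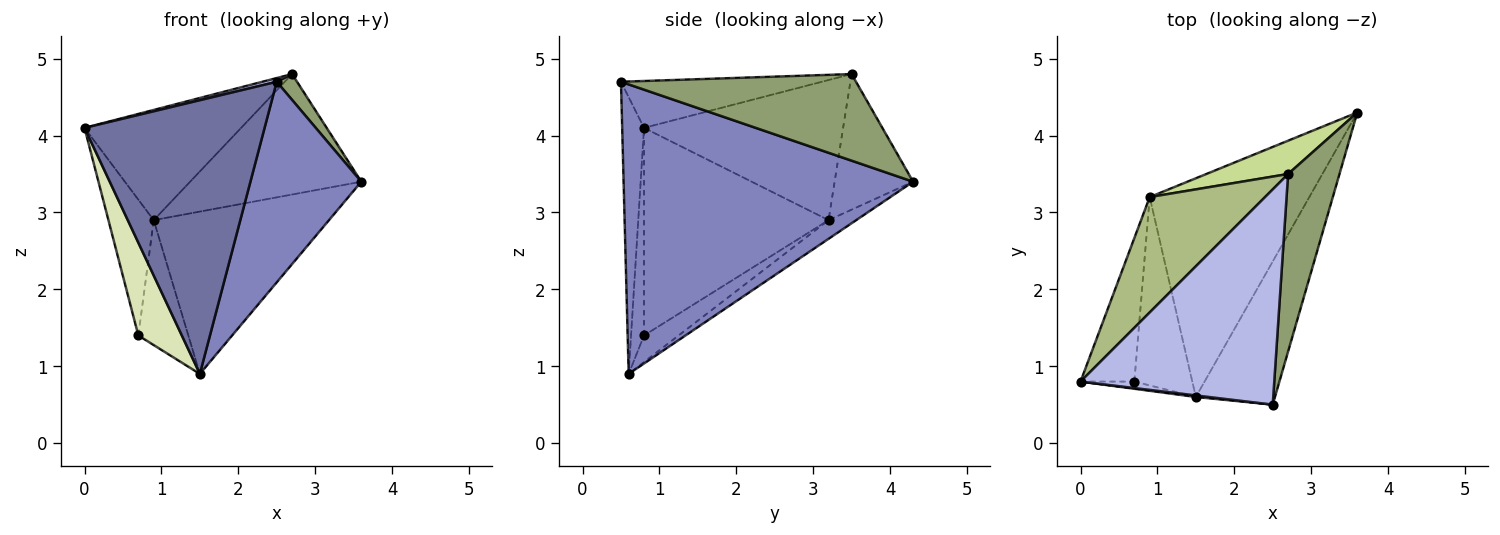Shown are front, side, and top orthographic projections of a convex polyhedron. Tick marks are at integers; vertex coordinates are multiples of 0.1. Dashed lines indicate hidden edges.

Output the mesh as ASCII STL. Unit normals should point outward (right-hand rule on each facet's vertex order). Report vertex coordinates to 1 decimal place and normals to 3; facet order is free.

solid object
 facet normal -0.120 -0.993 0.006
  outer loop
   vertex 1.5 0.6 0.9
   vertex 2.5 0.5 4.7
   vertex 0.0 0.8 4.1
  endloop
 endfacet
 facet normal 0.905 -0.347 -0.247
  outer loop
   vertex 1.5 0.6 0.9
   vertex 3.6 4.3 3.4
   vertex 2.5 0.5 4.7
  endloop
 endfacet
 facet normal -0.094 0.593 -0.799
  outer loop
   vertex 0.9 3.2 2.9
   vertex 3.6 4.3 3.4
   vertex 1.5 0.6 0.9
  endloop
 endfacet
 facet normal -0.235 -0.017 0.972
  outer loop
   vertex 2.7 3.5 4.8
   vertex 0.0 0.8 4.1
   vertex 2.5 0.5 4.7
  endloop
 endfacet
 facet normal 0.858 -0.074 0.509
  outer loop
   vertex 2.7 3.5 4.8
   vertex 2.5 0.5 4.7
   vertex 3.6 4.3 3.4
  endloop
 endfacet
 facet normal -0.660 0.519 0.543
  outer loop
   vertex 2.7 3.5 4.8
   vertex 0.9 3.2 2.9
   vertex 0.0 0.8 4.1
  endloop
 endfacet
 facet normal -0.404 0.882 0.244
  outer loop
   vertex 2.7 3.5 4.8
   vertex 3.6 4.3 3.4
   vertex 0.9 3.2 2.9
  endloop
 endfacet
 facet normal -0.285 -0.956 -0.074
  outer loop
   vertex 0.7 0.8 1.4
   vertex 1.5 0.6 0.9
   vertex 0.0 0.8 4.1
  endloop
 endfacet
 facet normal -0.942 0.231 -0.244
  outer loop
   vertex 0.7 0.8 1.4
   vertex 0.0 0.8 4.1
   vertex 0.9 3.2 2.9
  endloop
 endfacet
 facet normal -0.357 0.516 -0.778
  outer loop
   vertex 0.7 0.8 1.4
   vertex 0.9 3.2 2.9
   vertex 1.5 0.6 0.9
  endloop
 endfacet
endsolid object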